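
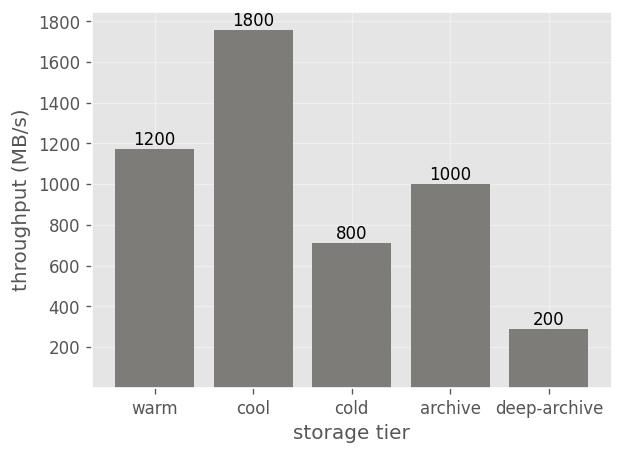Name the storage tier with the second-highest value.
Top 3: cool ≈ 1800, warm ≈ 1200, archive ≈ 1000.

warm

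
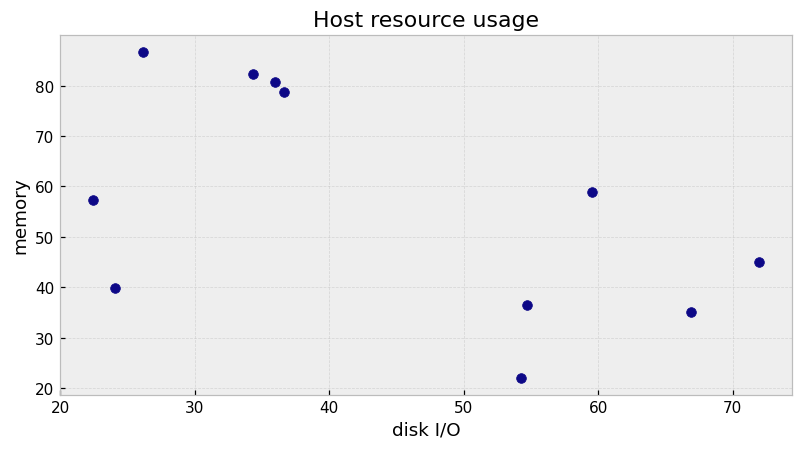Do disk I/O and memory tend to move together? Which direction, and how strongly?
Points are negatively correlated; moderate (|r| ≈ 0.5).

negative, moderate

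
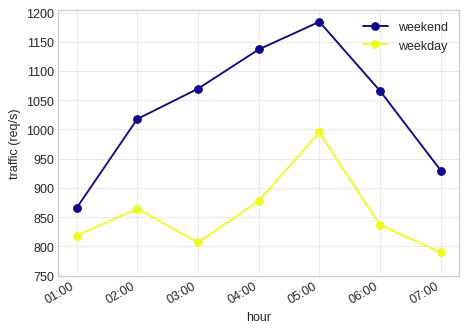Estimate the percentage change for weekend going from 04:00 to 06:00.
04:00 ≈ 1150, 06:00 ≈ 1050; (1050 − 1150) / 1150 ≈ -8.7%.

≈ -8.7%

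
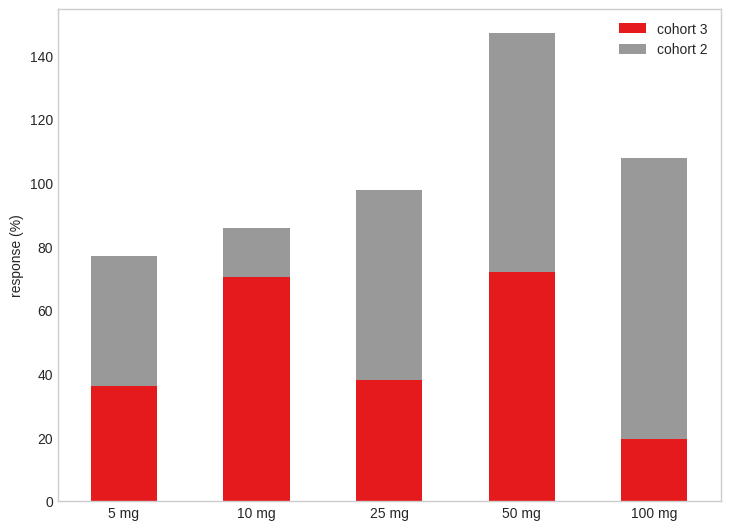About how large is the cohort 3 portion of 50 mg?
cohort 3 top ≈ 80, bottom ≈ 0; segment ≈ 80.

≈ 80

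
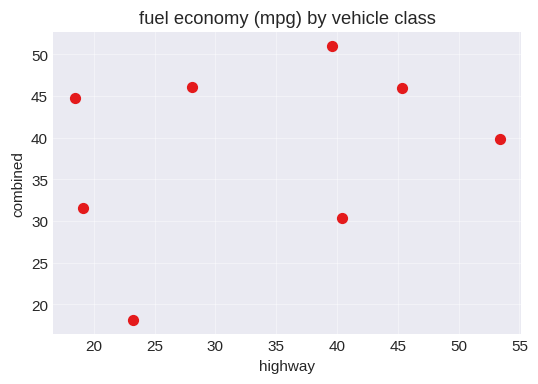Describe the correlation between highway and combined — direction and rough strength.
positive, weak

Points are positively correlated; weak (|r| ≈ 0.3).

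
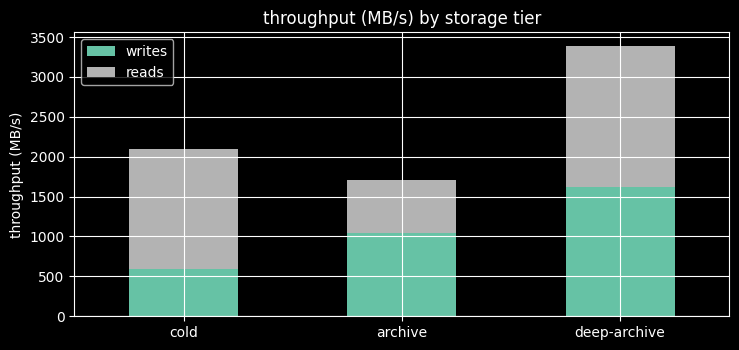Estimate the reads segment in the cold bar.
≈ 1500

reads top ≈ 2000, bottom ≈ 500; segment ≈ 1500.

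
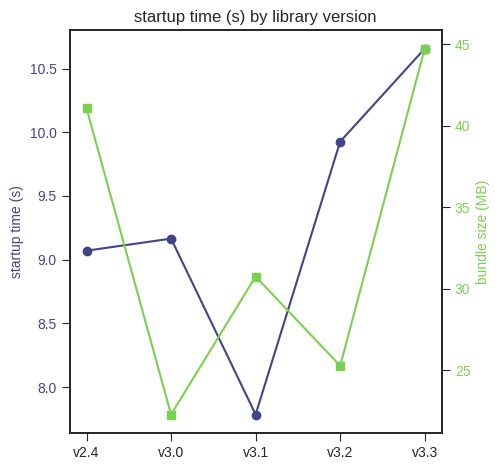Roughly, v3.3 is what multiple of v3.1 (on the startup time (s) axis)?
v3.3 ≈ 10.5, v3.1 ≈ 8.0; 10.5/8.0 ≈ 1.31.

≈ 1.31×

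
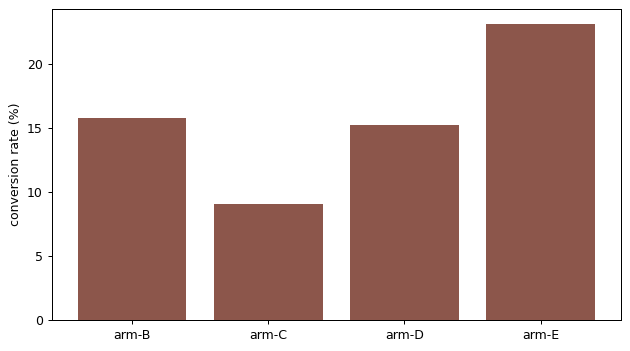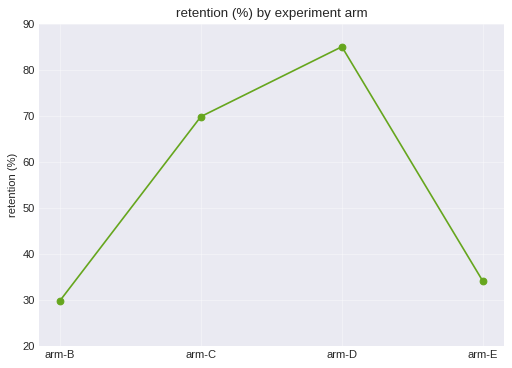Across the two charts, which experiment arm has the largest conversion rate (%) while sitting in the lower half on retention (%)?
arm-E

Chart 2 median retention (%) ≈ 50; below-median experiment arms: arm-B, arm-E. Among those, arm-E has the highest conversion rate (%) (≈ 25).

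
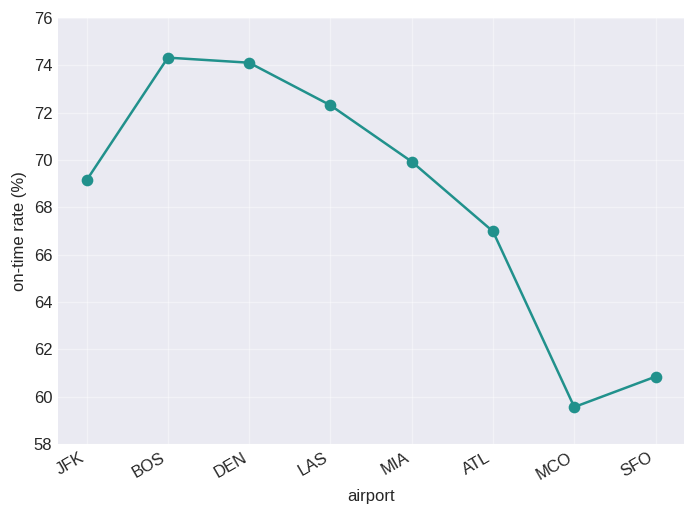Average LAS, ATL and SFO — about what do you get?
(72 + 66 + 60) / 3 ≈ 66.

≈ 66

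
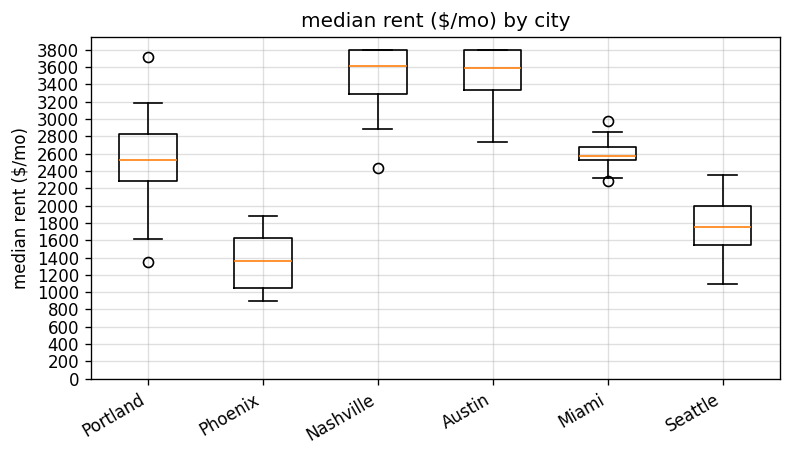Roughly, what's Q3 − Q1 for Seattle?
≈ 400

Q3 ≈ 2000, Q1 ≈ 1600; IQR ≈ 400.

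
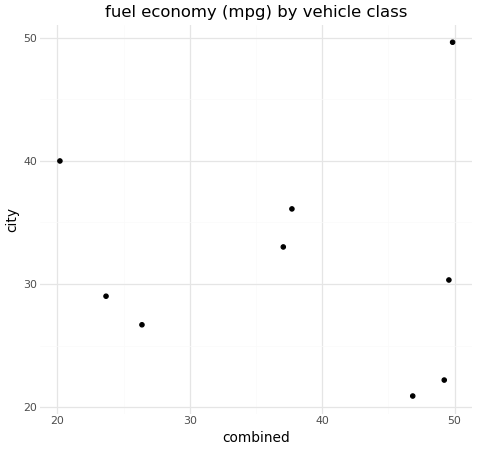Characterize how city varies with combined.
no clear correlation

Points are roughly uncorrelated; weak (|r| ≈ 0.1).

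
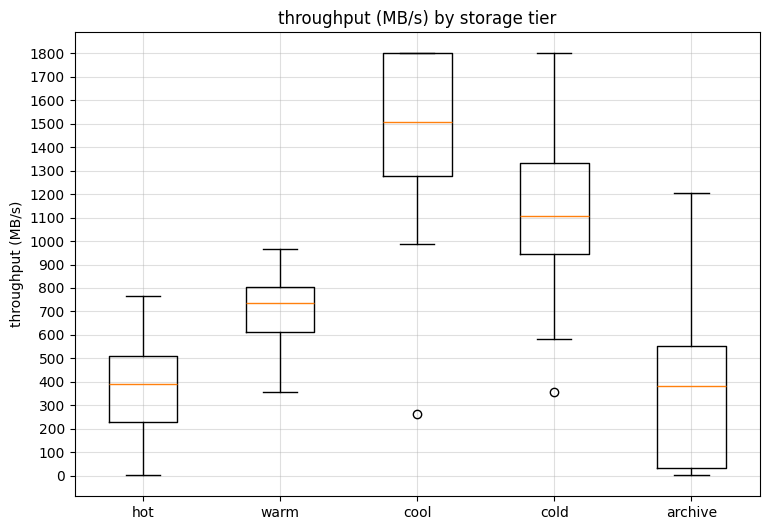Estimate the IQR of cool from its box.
≈ 500

Q3 ≈ 1800, Q1 ≈ 1300; IQR ≈ 500.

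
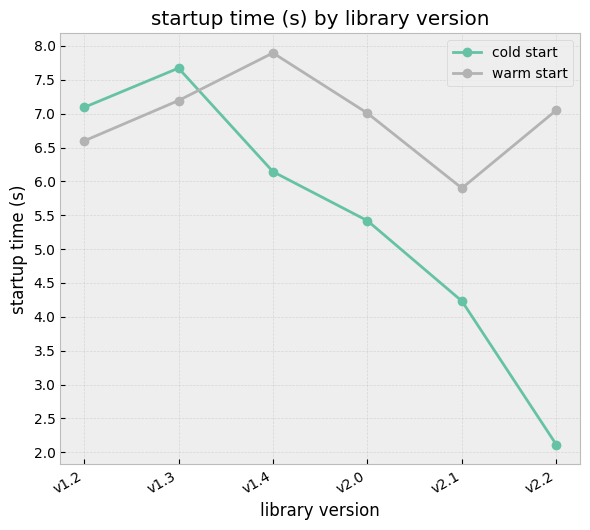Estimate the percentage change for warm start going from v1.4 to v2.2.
≈ -12.5%

v1.4 ≈ 8.0, v2.2 ≈ 7.0; (7.0 − 8.0) / 8.0 ≈ -12.5%.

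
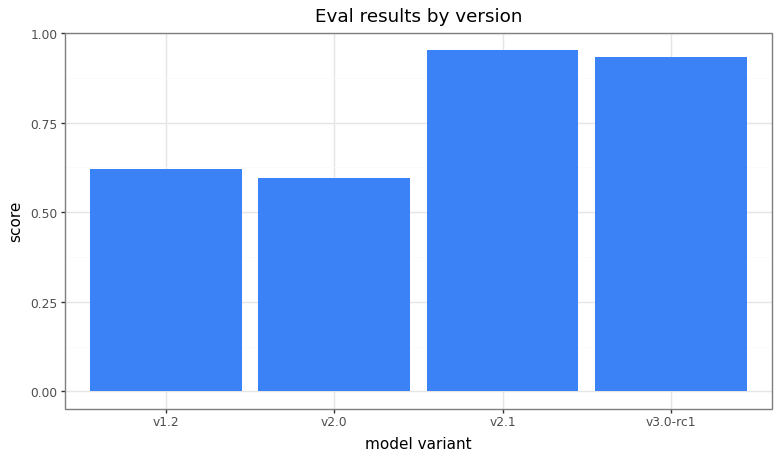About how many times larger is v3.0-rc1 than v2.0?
≈ 1.5×

v3.0-rc1 ≈ 0.9, v2.0 ≈ 0.6; 0.9/0.6 ≈ 1.5.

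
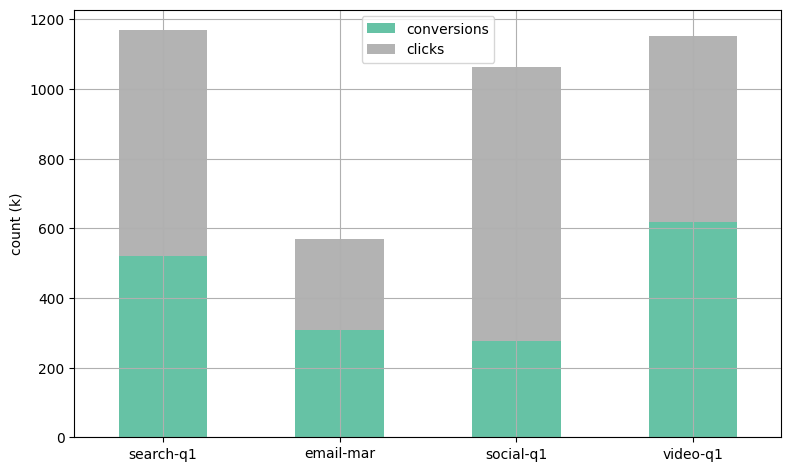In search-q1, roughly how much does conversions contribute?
conversions top ≈ 500, bottom ≈ 0; segment ≈ 500.

≈ 500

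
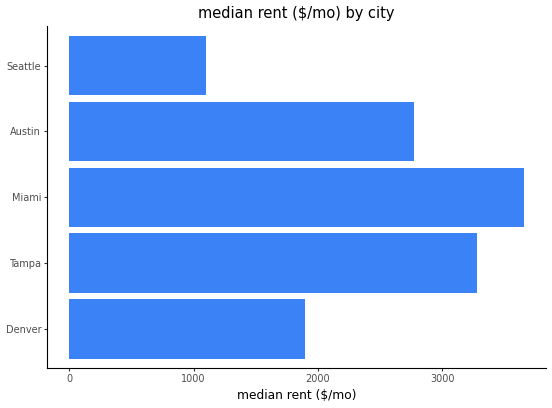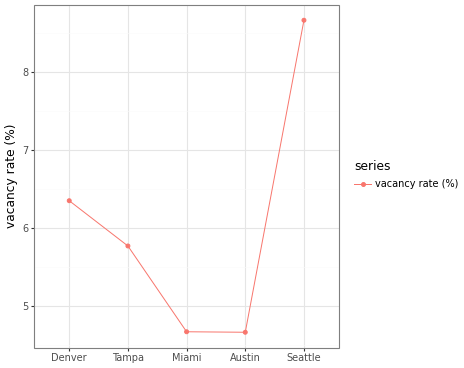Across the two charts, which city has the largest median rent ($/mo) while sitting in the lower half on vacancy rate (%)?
Miami

Chart 2 median vacancy rate (%) ≈ 6; below-median cities: Miami, Austin. Among those, Miami has the highest median rent ($/mo) (≈ 3500).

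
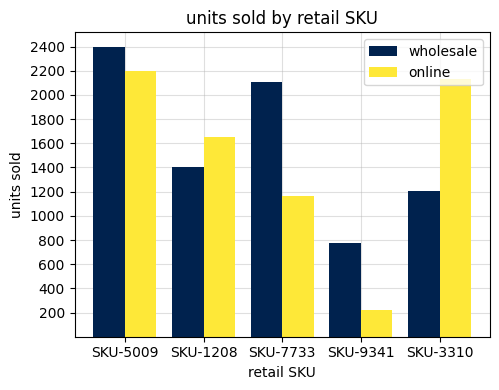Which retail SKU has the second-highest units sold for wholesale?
SKU-7733

Top 3 for wholesale: SKU-5009 ≈ 2400, SKU-7733 ≈ 2200, SKU-1208 ≈ 1400.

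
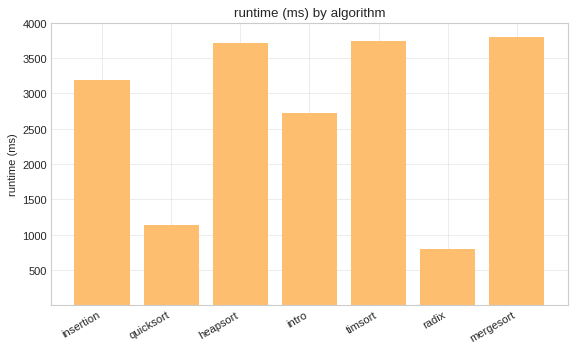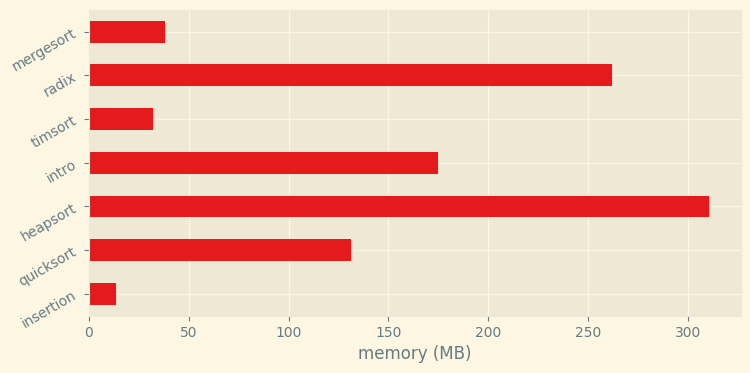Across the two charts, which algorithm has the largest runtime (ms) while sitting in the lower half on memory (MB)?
Chart 2 median memory (MB) ≈ 150; below-median algorithms: insertion, timsort, mergesort. Among those, mergesort has the highest runtime (ms) (≈ 4000).

mergesort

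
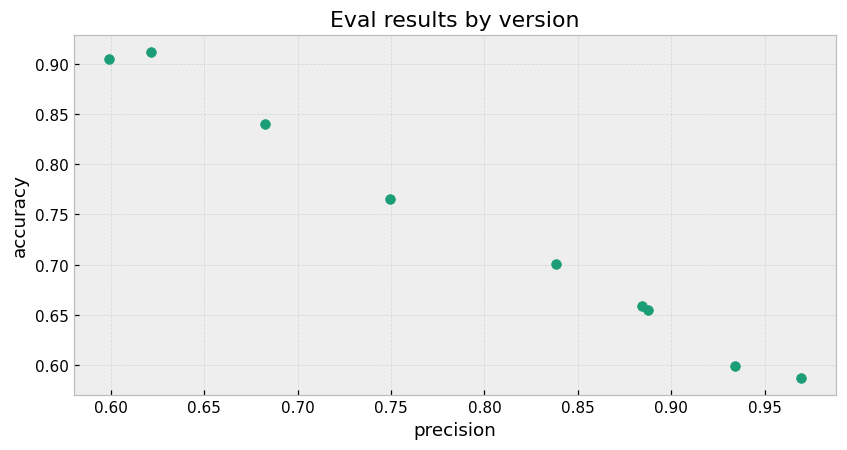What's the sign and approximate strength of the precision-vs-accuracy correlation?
Points are negatively correlated; strong (|r| ≈ 1.0).

negative, strong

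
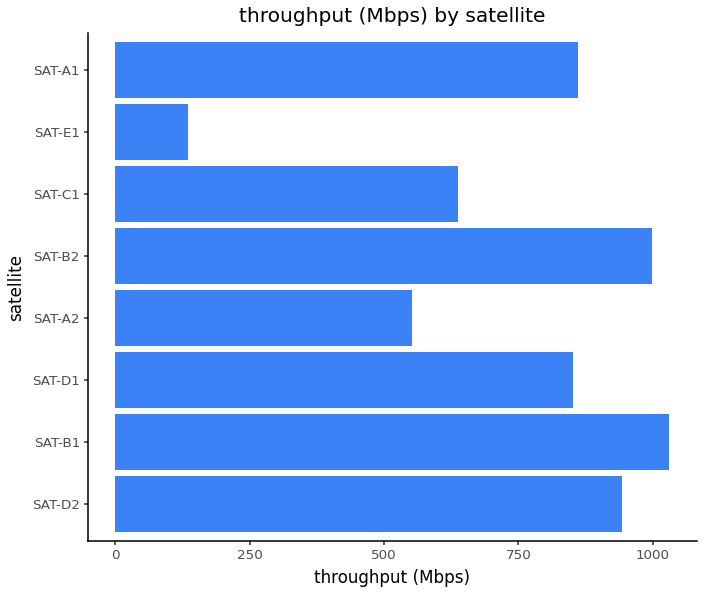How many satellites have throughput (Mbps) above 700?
5

Above 700: SAT-D2, SAT-B1, SAT-D1, SAT-B2, SAT-A1.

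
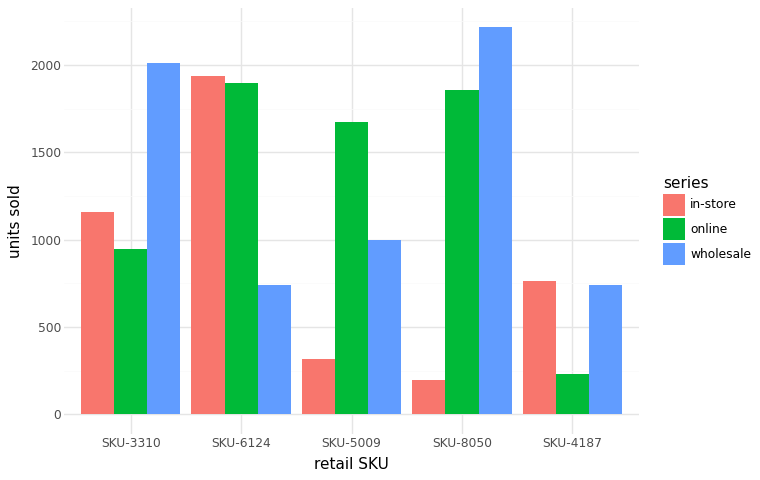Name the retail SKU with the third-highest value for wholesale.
Top 4 for wholesale: SKU-8050 ≈ 2200, SKU-3310 ≈ 2000, SKU-5009 ≈ 1000, SKU-4187 ≈ 800.

SKU-5009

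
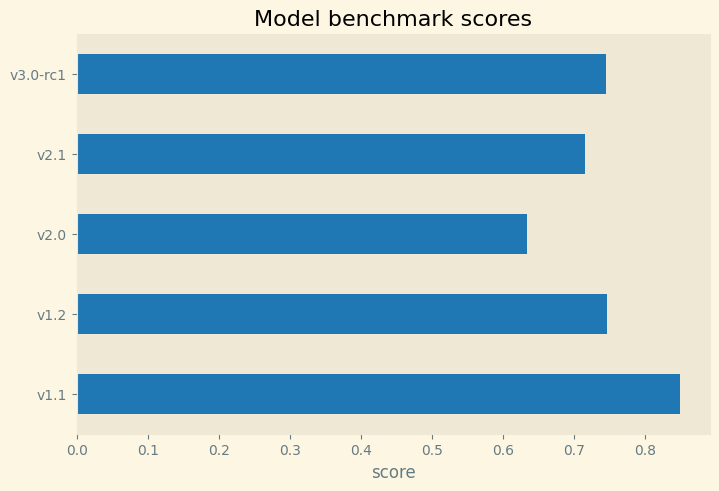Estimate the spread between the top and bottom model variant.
≈ 0.2

Max v1.1 ≈ 0.8, min v2.0 ≈ 0.6; range ≈ 0.2.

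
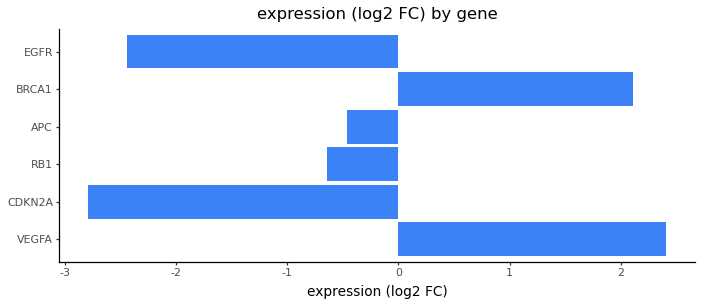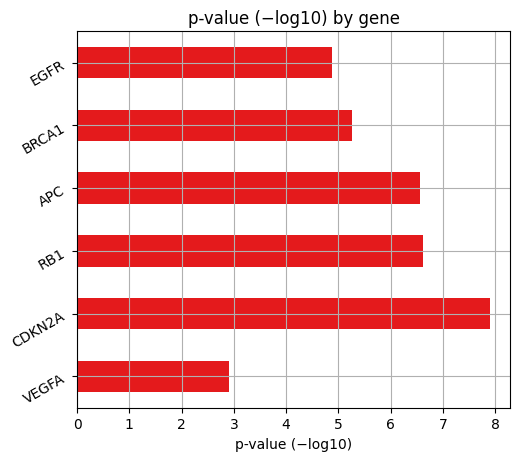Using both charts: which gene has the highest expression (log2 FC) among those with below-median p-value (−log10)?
VEGFA

Chart 2 median p-value (−log10) ≈ 6; below-median genes: VEGFA, BRCA1, EGFR. Among those, VEGFA has the highest expression (log2 FC) (≈ 2.5).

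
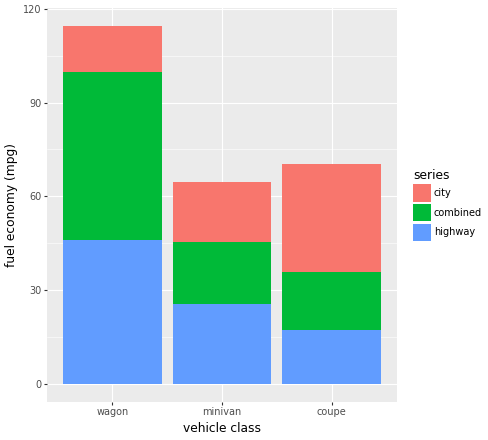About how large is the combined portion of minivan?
≈ 20

combined top ≈ 50, bottom ≈ 30; segment ≈ 20.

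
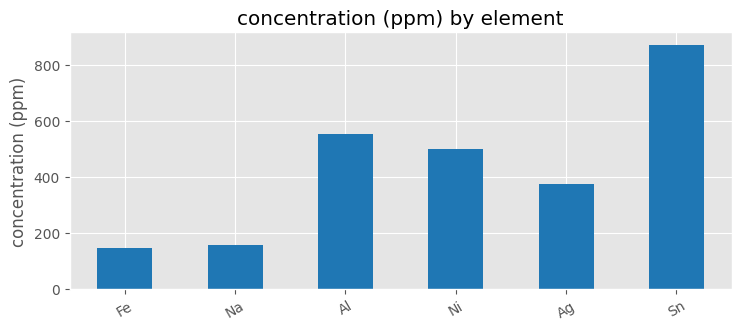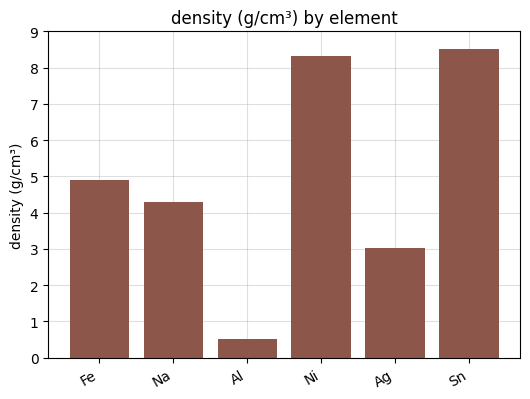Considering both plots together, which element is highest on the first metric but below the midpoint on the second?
Al

Chart 2 median density (g/cm³) ≈ 5; below-median elements: Na, Al, Ag. Among those, Al has the highest concentration (ppm) (≈ 600).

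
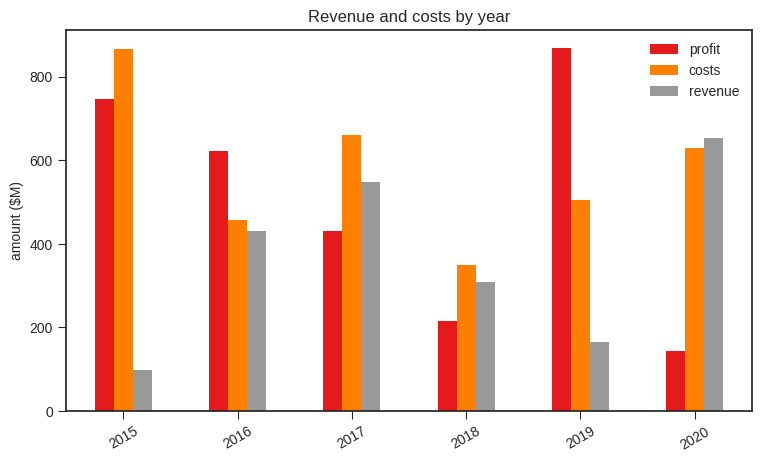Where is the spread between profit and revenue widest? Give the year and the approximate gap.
2019: profit ≈ 900, revenue ≈ 200 → gap ≈ 700. Next-largest (2015) is only ≈ 600.

2019, ≈ 700 $M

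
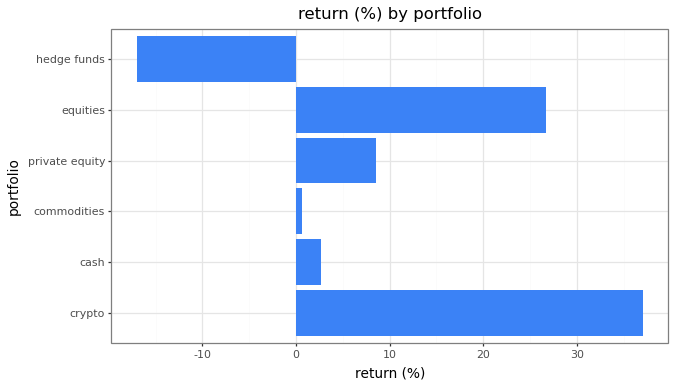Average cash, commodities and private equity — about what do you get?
≈ 5

(5 + 0 + 10) / 3 ≈ 5.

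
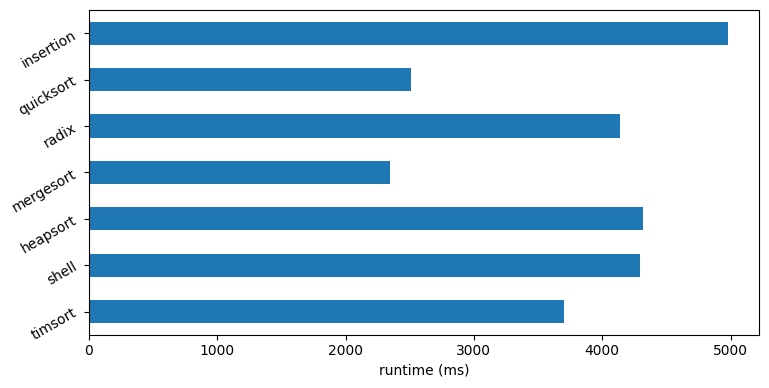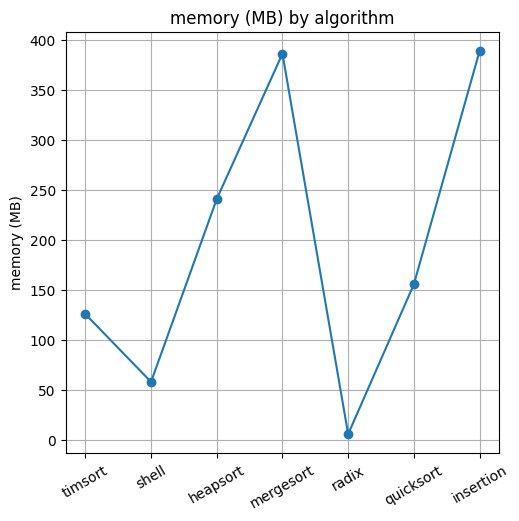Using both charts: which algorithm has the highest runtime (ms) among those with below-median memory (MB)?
Chart 2 median memory (MB) ≈ 150; below-median algorithms: timsort, shell, radix. Among those, shell has the highest runtime (ms) (≈ 4500).

shell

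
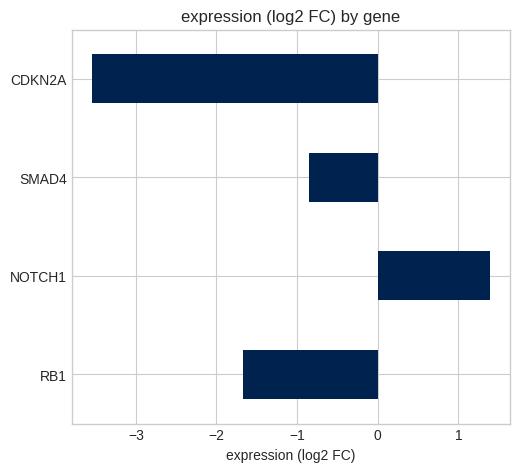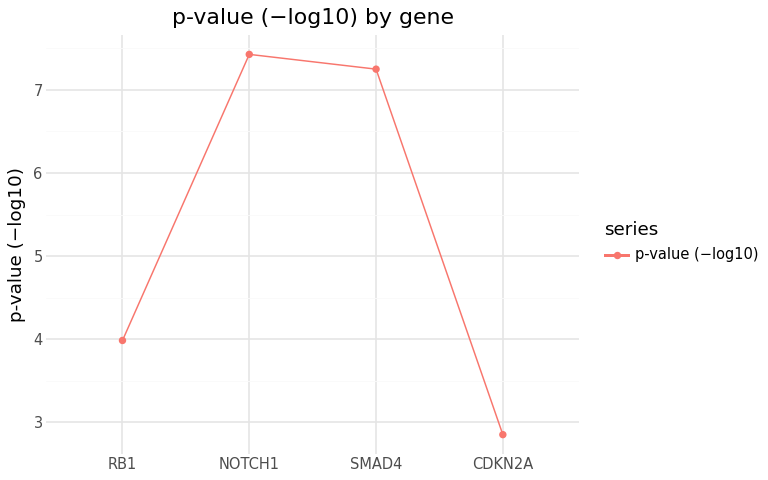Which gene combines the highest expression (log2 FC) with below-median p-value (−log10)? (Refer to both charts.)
Chart 2 median p-value (−log10) ≈ 6; below-median genes: RB1, CDKN2A. Among those, RB1 has the highest expression (log2 FC) (≈ -1.6).

RB1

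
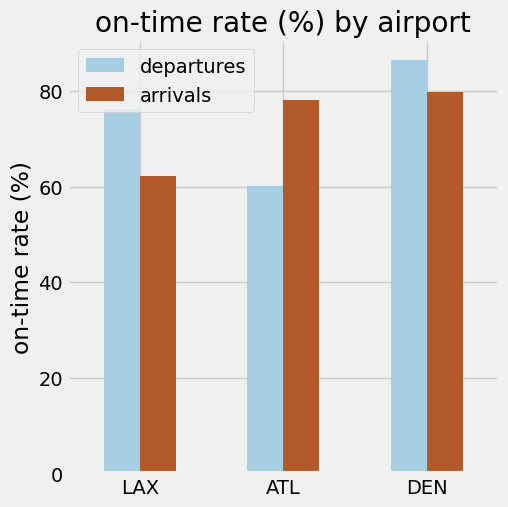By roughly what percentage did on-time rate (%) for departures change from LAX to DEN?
≈ +12.5%

LAX ≈ 80, DEN ≈ 90; (90 − 80) / 80 ≈ +12.5%.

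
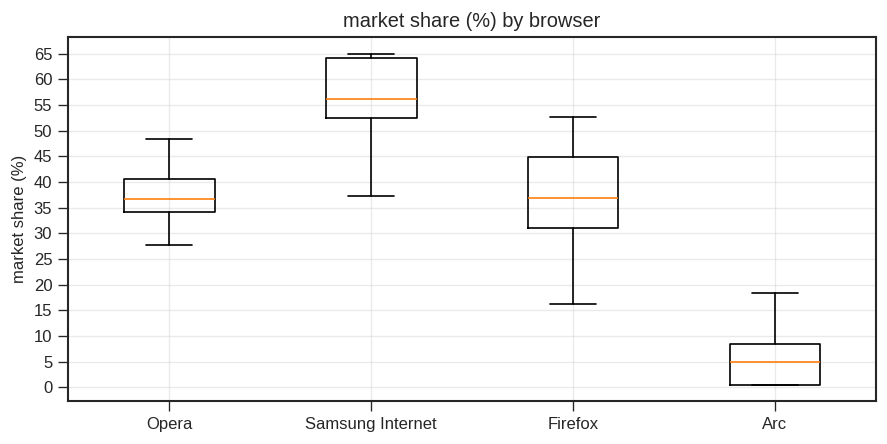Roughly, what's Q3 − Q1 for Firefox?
≈ 15

Q3 ≈ 45, Q1 ≈ 30; IQR ≈ 15.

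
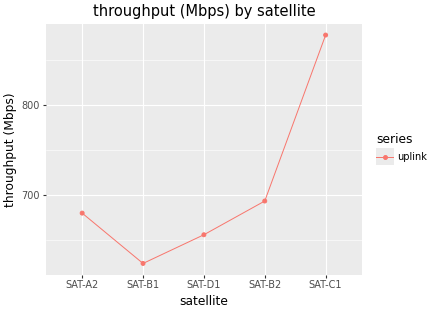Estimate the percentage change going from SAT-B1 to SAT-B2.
≈ +12%

SAT-B1 ≈ 625, SAT-B2 ≈ 700; (700 − 625) / 625 ≈ +12%.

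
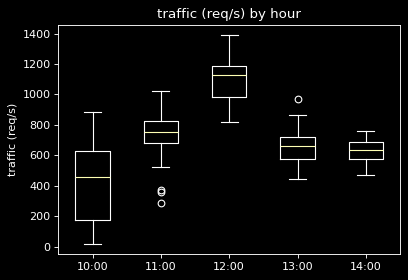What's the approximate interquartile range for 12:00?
≈ 200

Q3 ≈ 1200, Q1 ≈ 1000; IQR ≈ 200.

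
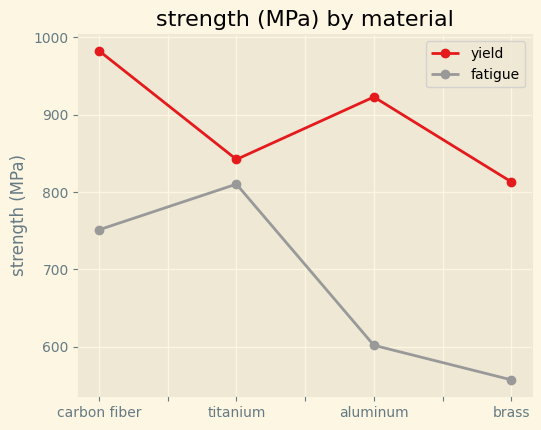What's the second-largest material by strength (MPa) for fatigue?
Top 3 for fatigue: titanium ≈ 800, carbon fiber ≈ 750, aluminum ≈ 600.

carbon fiber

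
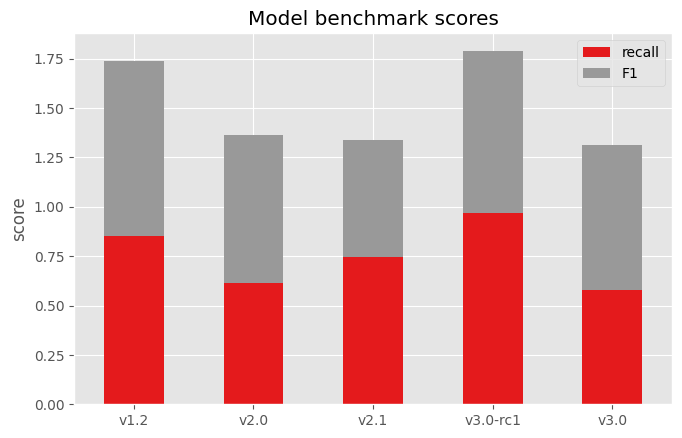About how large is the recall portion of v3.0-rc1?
recall top ≈ 1.0, bottom ≈ 0.0; segment ≈ 1.0.

≈ 1.0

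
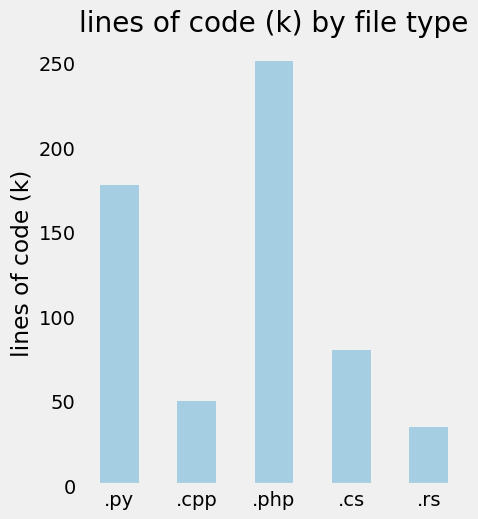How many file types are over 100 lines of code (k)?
2

Above 100: .py, .php.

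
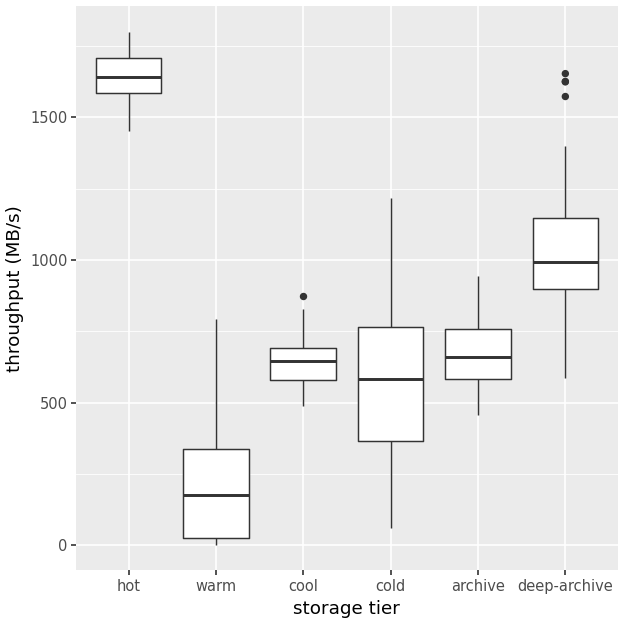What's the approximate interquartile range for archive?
Q3 ≈ 800, Q1 ≈ 600; IQR ≈ 200.

≈ 200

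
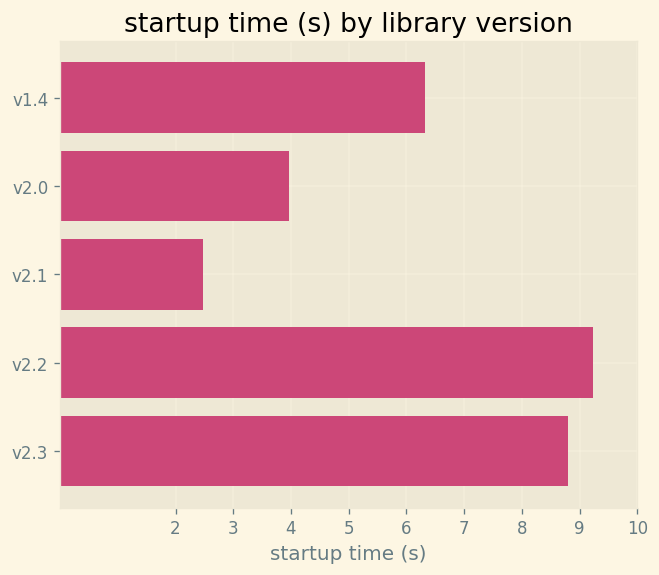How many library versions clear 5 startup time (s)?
3

Above 5: v1.4, v2.2, v2.3.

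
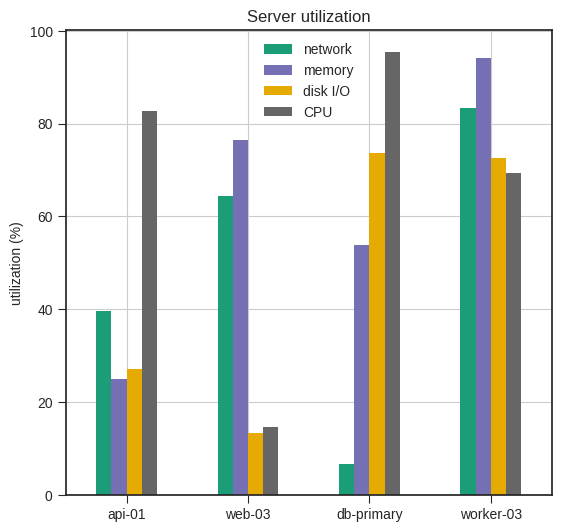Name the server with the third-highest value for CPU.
worker-03

Top 4 for CPU: db-primary ≈ 100, api-01 ≈ 80, worker-03 ≈ 70, web-03 ≈ 10.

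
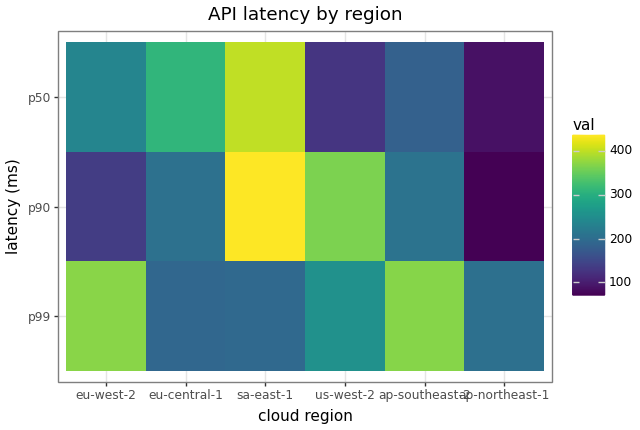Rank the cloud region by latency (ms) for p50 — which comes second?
Top 3 for p50: sa-east-1 ≈ 400, eu-central-1 ≈ 300, eu-west-2 ≈ 250.

eu-central-1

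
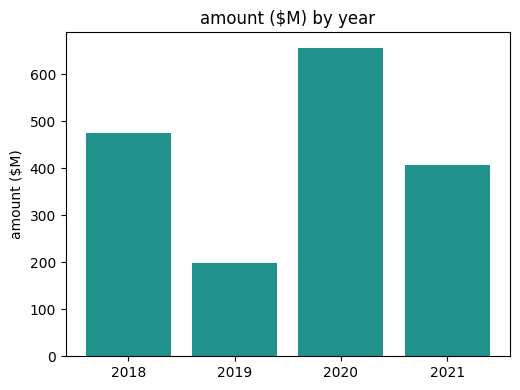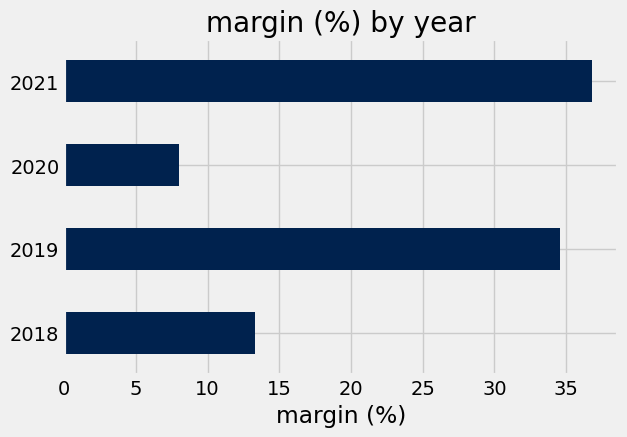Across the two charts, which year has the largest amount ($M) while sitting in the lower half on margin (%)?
Chart 2 median margin (%) ≈ 25; below-median years: 2018, 2020. Among those, 2020 has the highest amount ($M) (≈ 700).

2020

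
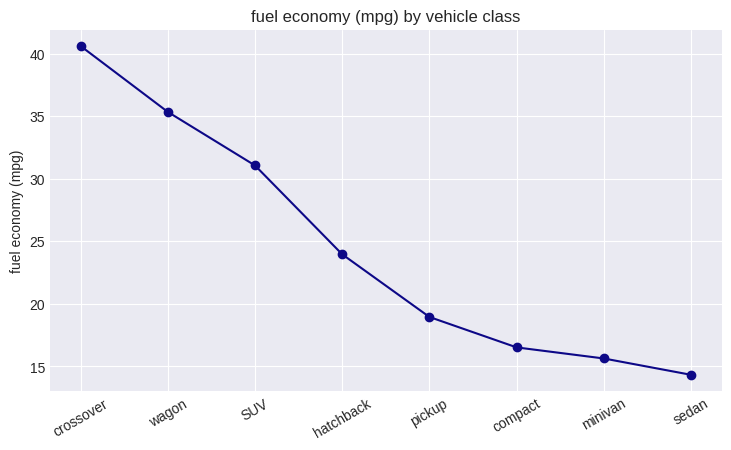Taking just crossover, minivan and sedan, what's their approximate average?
(40 + 15 + 15) / 3 ≈ 23.

≈ 23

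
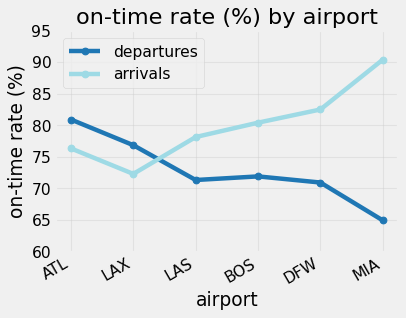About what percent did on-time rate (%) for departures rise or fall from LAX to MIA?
≈ -13.3%

LAX ≈ 75, MIA ≈ 65; (65 − 75) / 75 ≈ -13.3%.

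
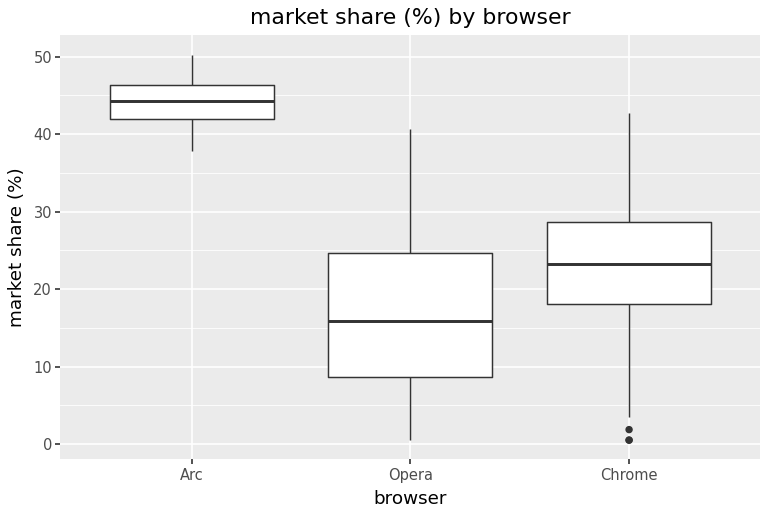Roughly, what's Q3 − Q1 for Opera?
Q3 ≈ 25, Q1 ≈ 10; IQR ≈ 15.

≈ 15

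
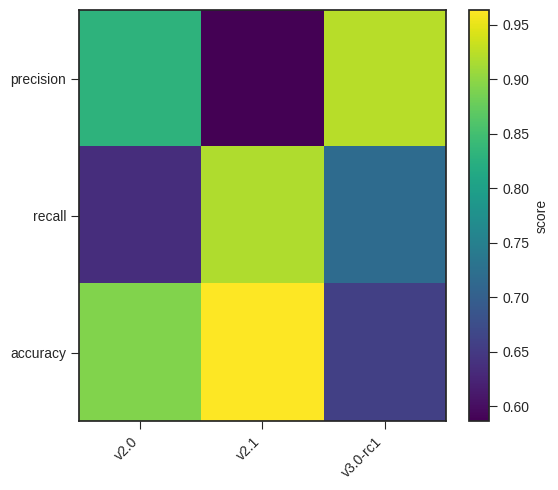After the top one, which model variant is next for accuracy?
v2.0

Top 3 for accuracy: v2.1 ≈ 0.95, v2.0 ≈ 0.90, v3.0-rc1 ≈ 0.65.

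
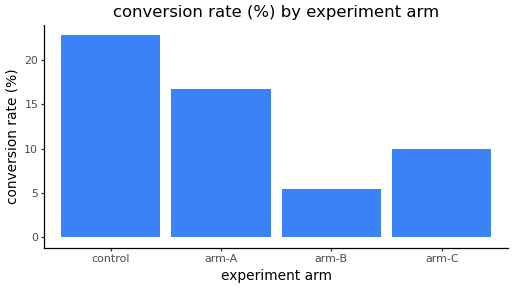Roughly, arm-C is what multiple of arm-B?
≈ 1.67×

arm-C ≈ 10, arm-B ≈ 6; 10/6 ≈ 1.67.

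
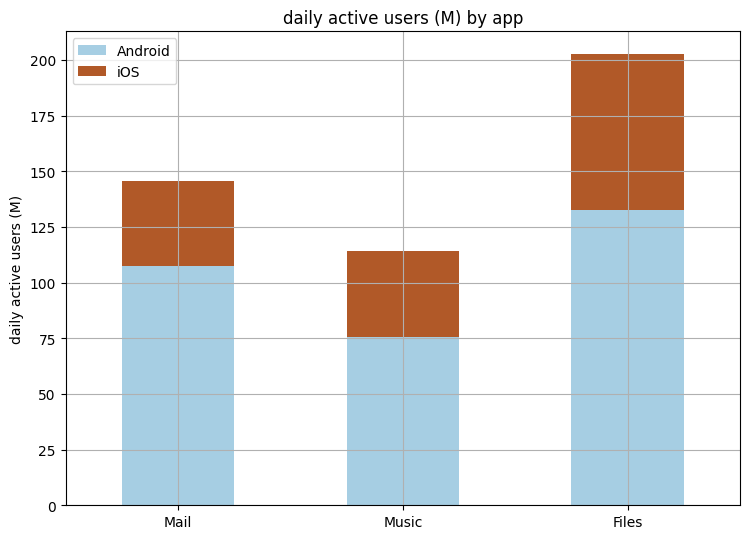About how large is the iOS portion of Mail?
iOS top ≈ 140, bottom ≈ 100; segment ≈ 40.

≈ 40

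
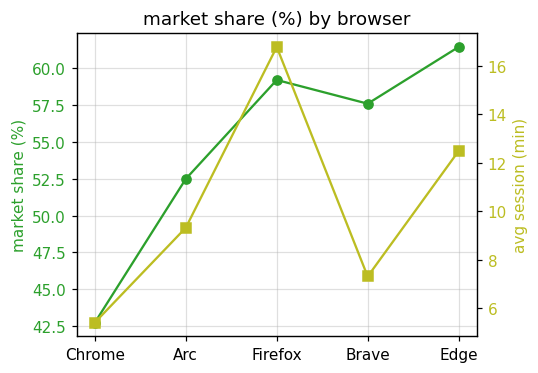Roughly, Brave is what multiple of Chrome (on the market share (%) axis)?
Brave ≈ 58, Chrome ≈ 42; 58/42 ≈ 1.38.

≈ 1.38×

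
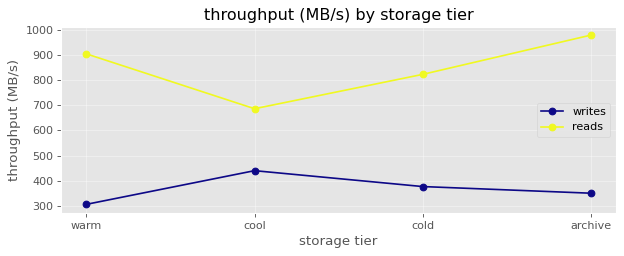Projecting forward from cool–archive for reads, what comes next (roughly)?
≈ 1150

Last three: 700, 800, 1000 → slope ≈ 150/step → next ≈ 1150.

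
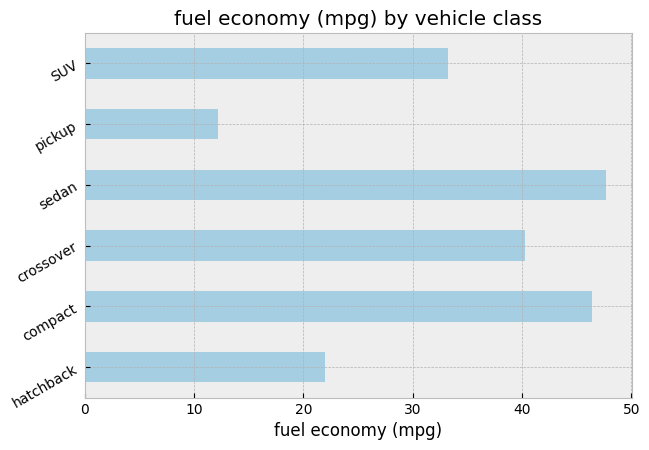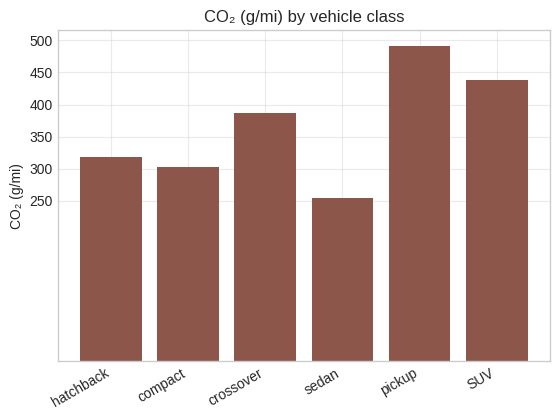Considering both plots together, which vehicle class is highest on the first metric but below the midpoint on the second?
sedan

Chart 2 median CO₂ (g/mi) ≈ 350; below-median vehicle classes: hatchback, compact, sedan. Among those, sedan has the highest fuel economy (mpg) (≈ 50).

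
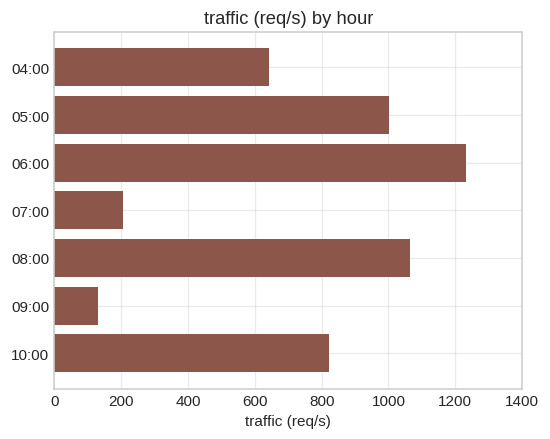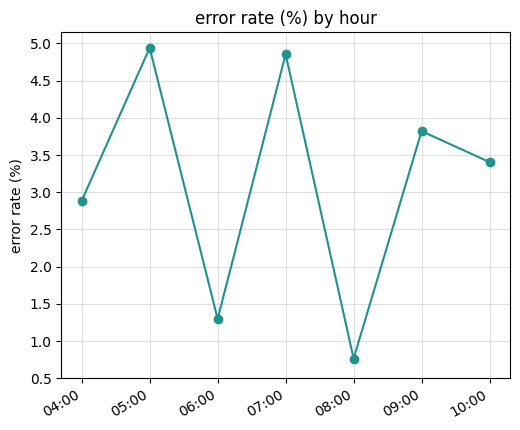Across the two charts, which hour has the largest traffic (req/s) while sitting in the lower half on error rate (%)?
06:00

Chart 2 median error rate (%) ≈ 3.5; below-median hours: 04:00, 06:00, 08:00. Among those, 06:00 has the highest traffic (req/s) (≈ 1200).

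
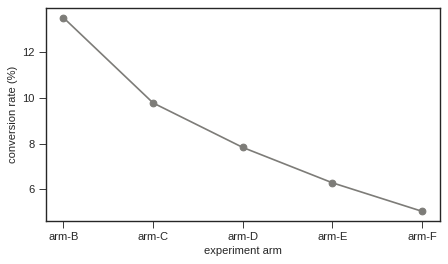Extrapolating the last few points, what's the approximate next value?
≈ 3.5

Last three: 8, 6, 5 → slope ≈ -1.5/step → next ≈ 3.5.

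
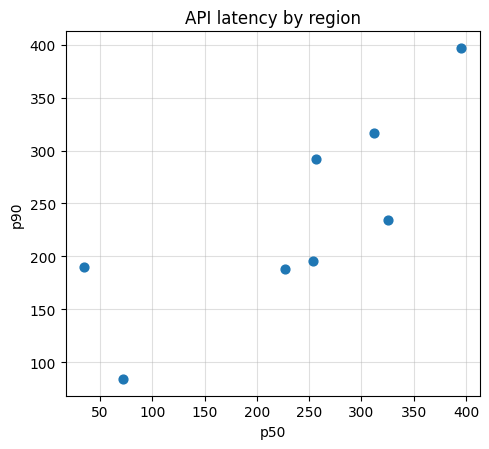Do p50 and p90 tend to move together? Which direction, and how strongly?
positive, strong

Points are positively correlated; strong (|r| ≈ 0.8).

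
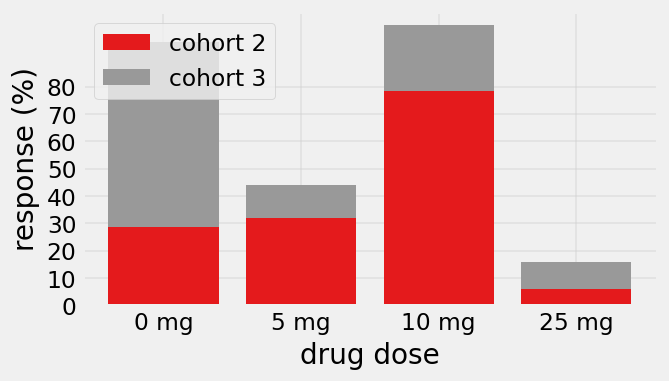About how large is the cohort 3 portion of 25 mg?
cohort 3 top ≈ 20, bottom ≈ 10; segment ≈ 10.

≈ 10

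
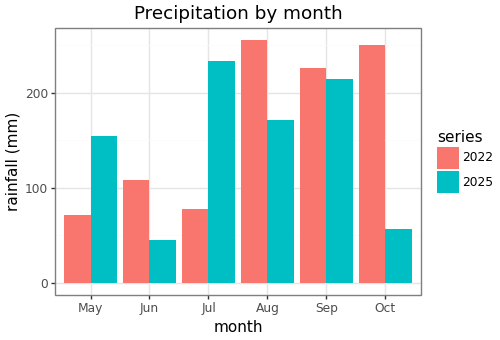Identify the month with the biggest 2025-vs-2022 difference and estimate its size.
Oct, ≈ 200 mm

Oct: 2025 ≈ 50, 2022 ≈ 250 → gap ≈ 200. Next-largest (Jul) is only ≈ 150.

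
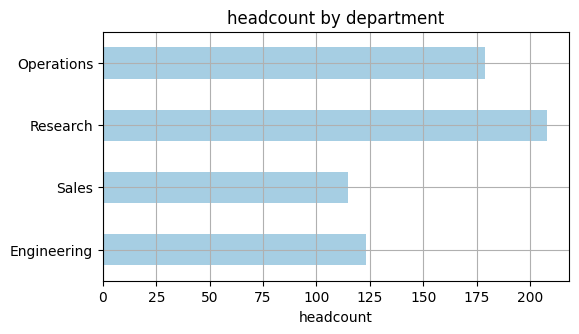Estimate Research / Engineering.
≈ 1.67×

Research ≈ 200, Engineering ≈ 120; 200/120 ≈ 1.67.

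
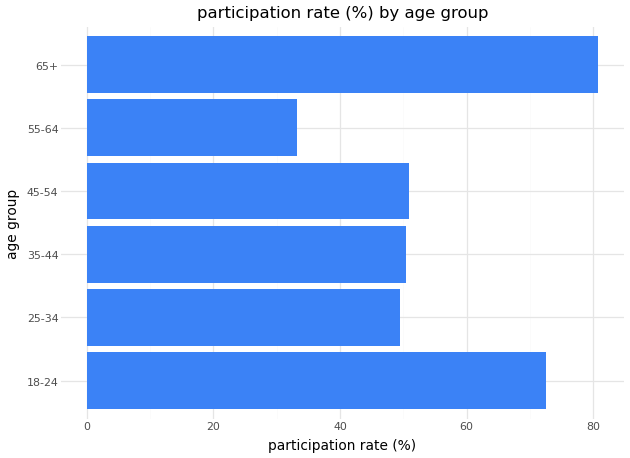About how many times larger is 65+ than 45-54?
≈ 1.6×

65+ ≈ 80, 45-54 ≈ 50; 80/50 ≈ 1.6.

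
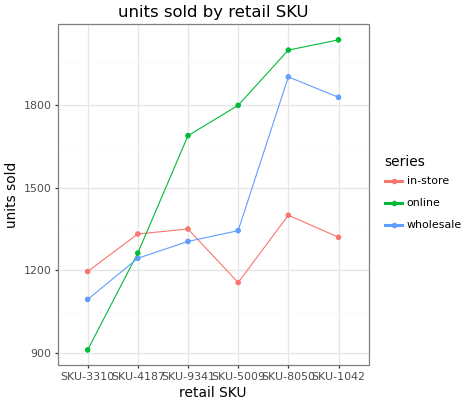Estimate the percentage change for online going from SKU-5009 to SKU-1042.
SKU-5009 ≈ 1800, SKU-1042 ≈ 2000; (2000 − 1800) / 1800 ≈ +11.1%.

≈ +11.1%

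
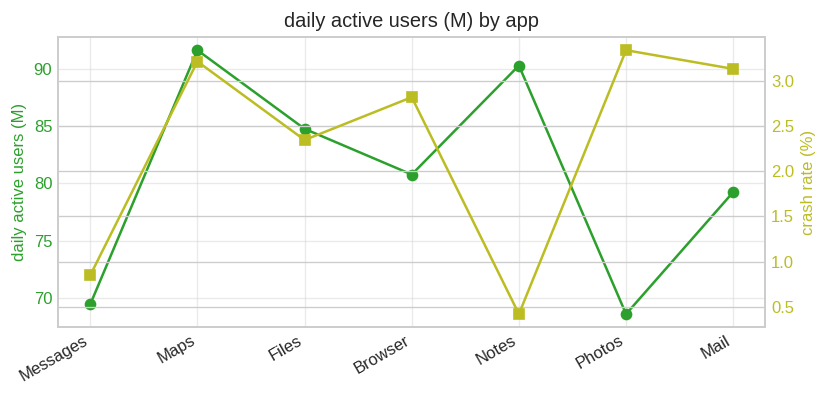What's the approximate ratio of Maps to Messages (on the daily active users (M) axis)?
Maps ≈ 92, Messages ≈ 70; 92/70 ≈ 1.31.

≈ 1.31×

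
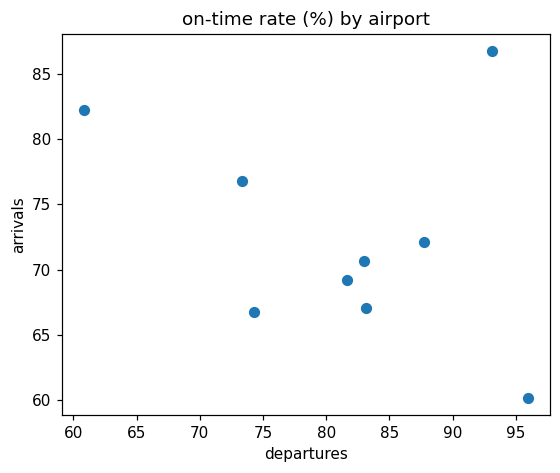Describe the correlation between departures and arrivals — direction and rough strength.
negative, weak

Points are negatively correlated; weak (|r| ≈ 0.3).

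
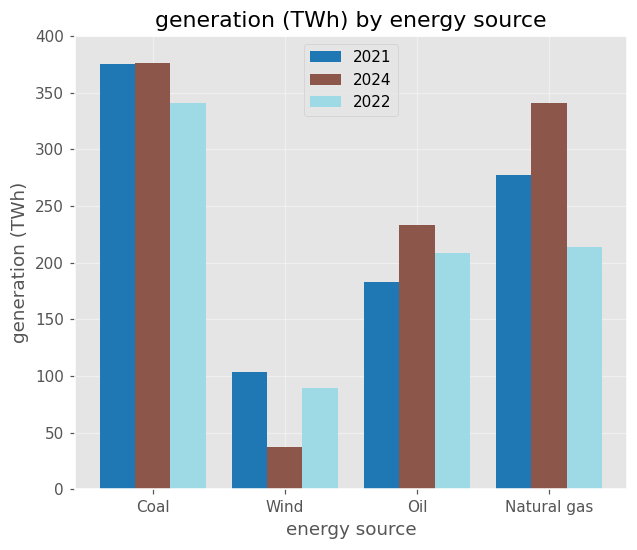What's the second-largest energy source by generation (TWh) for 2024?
Top 3 for 2024: Coal ≈ 400, Natural gas ≈ 350, Oil ≈ 250.

Natural gas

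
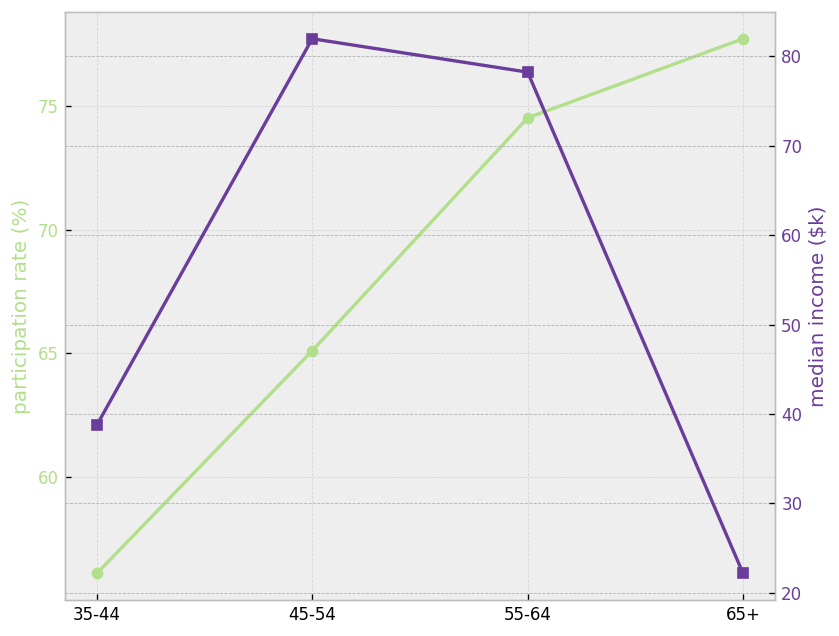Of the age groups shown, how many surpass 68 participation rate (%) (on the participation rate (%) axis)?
2

Above 68: 55-64, 65+.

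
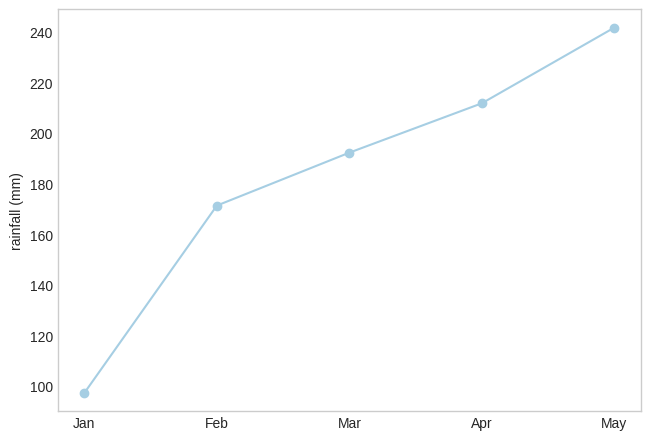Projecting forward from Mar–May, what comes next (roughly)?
≈ 260

Last three: 200, 220, 240 → slope ≈ 20/step → next ≈ 260.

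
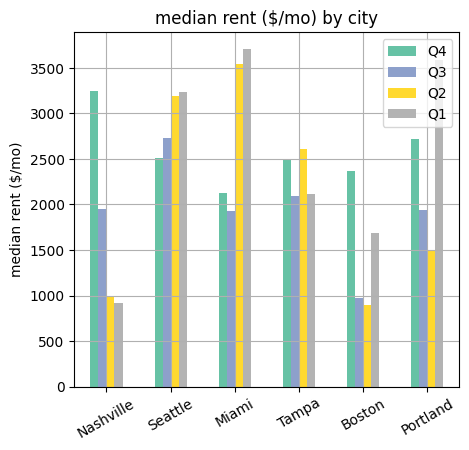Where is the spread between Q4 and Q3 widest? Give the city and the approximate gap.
Boston: Q4 ≈ 2500, Q3 ≈ 1000 → gap ≈ 1500. Next-largest (Nashville) is only ≈ 1000.

Boston, ≈ 1500 $/mo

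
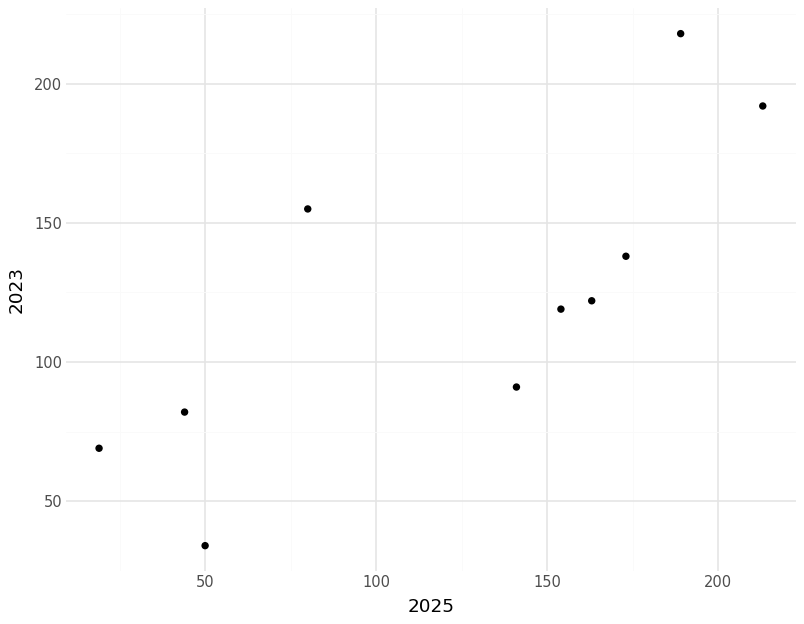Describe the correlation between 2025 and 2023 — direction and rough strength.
Points are positively correlated; strong (|r| ≈ 0.8).

positive, strong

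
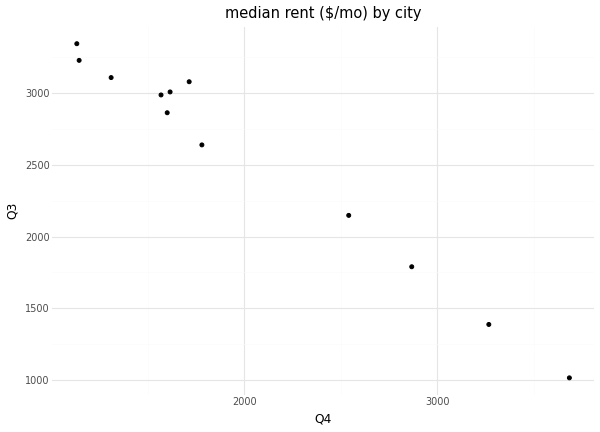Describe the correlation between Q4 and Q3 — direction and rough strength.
negative, strong

Points are negatively correlated; strong (|r| ≈ 1.0).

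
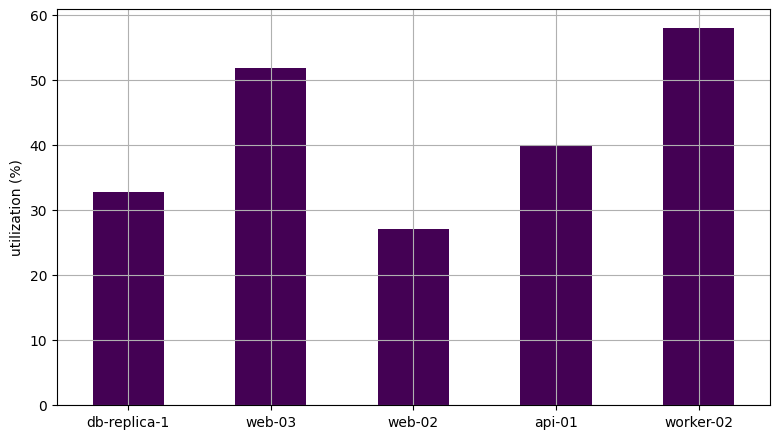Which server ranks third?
Top 4: worker-02 ≈ 60, web-03 ≈ 50, api-01 ≈ 40, db-replica-1 ≈ 35.

api-01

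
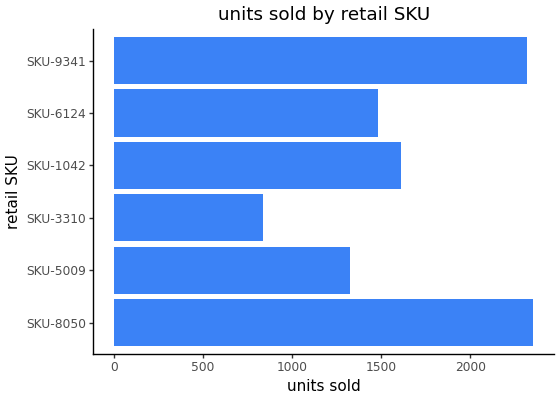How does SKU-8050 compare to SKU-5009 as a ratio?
SKU-8050 ≈ 2400, SKU-5009 ≈ 1400; 2400/1400 ≈ 1.71.

≈ 1.71×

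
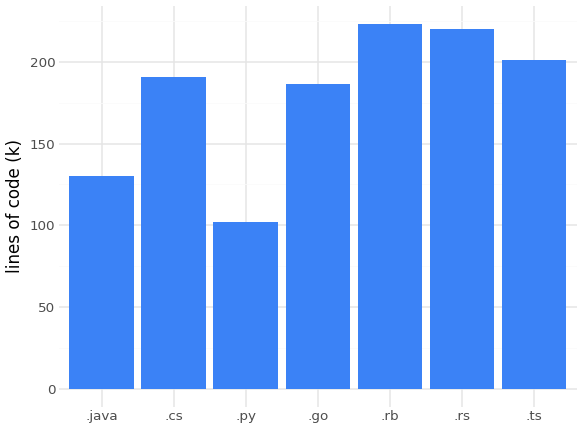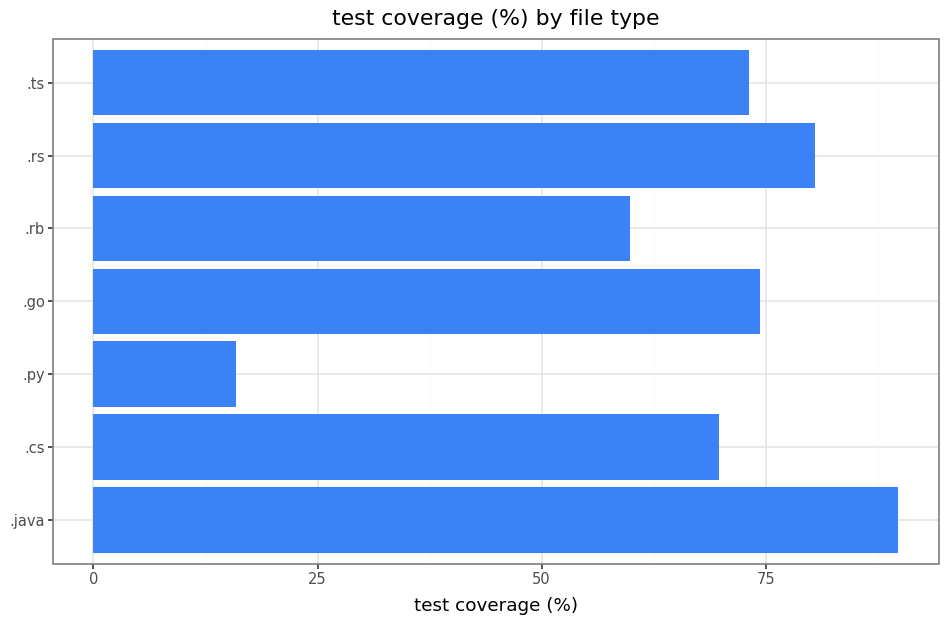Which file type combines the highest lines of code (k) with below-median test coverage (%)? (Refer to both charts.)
.rb

Chart 2 median test coverage (%) ≈ 70; below-median file types: .cs, .py, .rb. Among those, .rb has the highest lines of code (k) (≈ 225).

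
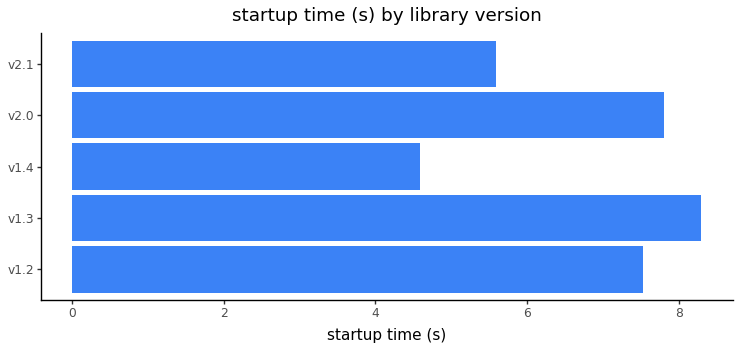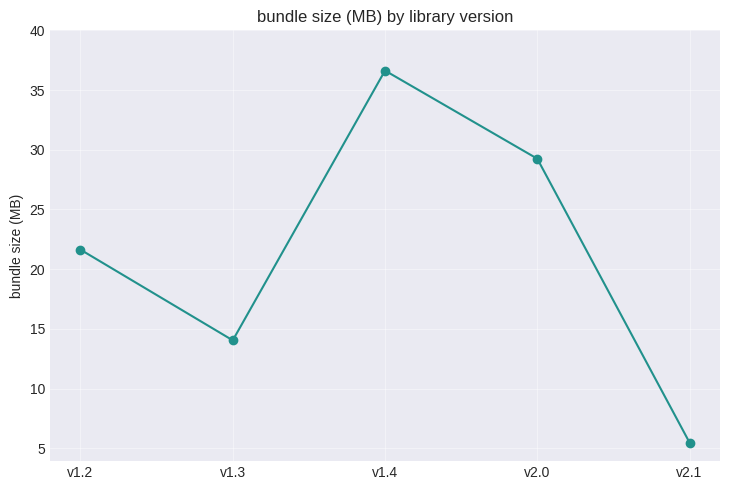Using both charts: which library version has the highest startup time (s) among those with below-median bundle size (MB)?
v1.3

Chart 2 median bundle size (MB) ≈ 20; below-median library versions: v1.3, v2.1. Among those, v1.3 has the highest startup time (s) (≈ 8).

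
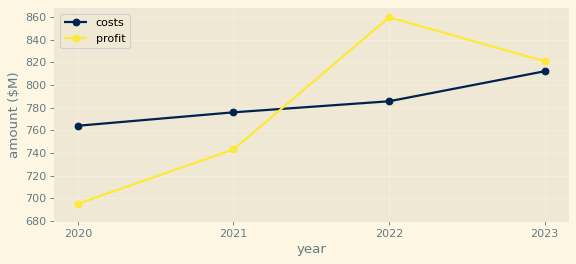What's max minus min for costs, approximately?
≈ 60

Max 2023 ≈ 820, min 2020 ≈ 760; range ≈ 60.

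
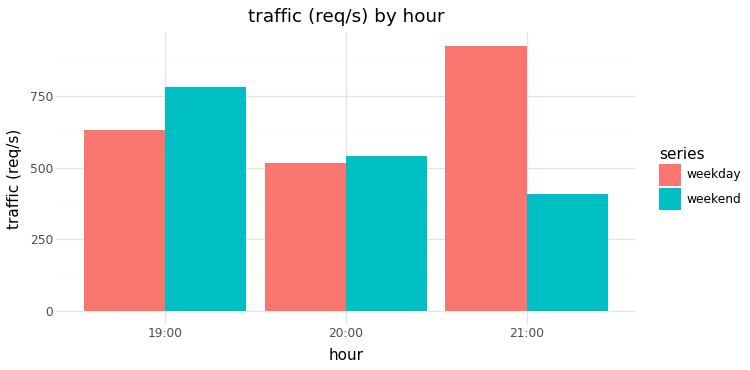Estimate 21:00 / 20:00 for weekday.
21:00 ≈ 900, 20:00 ≈ 500; 900/500 ≈ 1.8.

≈ 1.8×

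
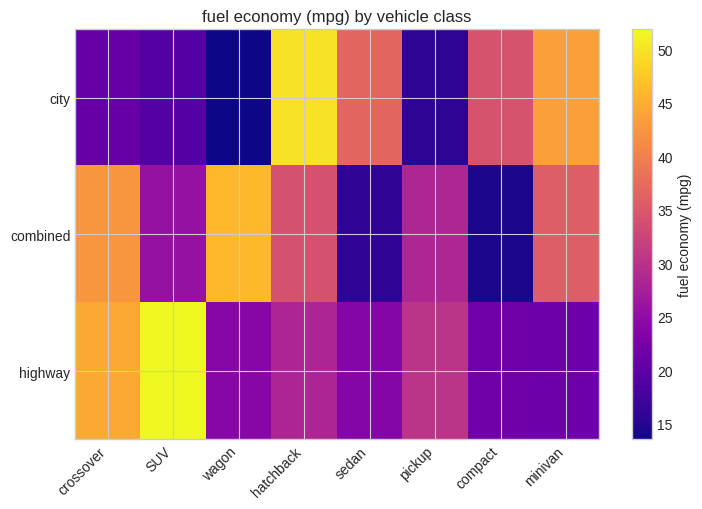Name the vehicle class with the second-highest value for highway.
crossover

Top 3 for highway: SUV ≈ 50, crossover ≈ 45, pickup ≈ 30.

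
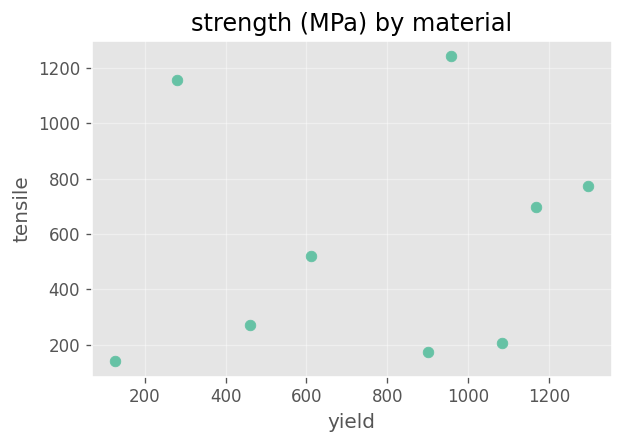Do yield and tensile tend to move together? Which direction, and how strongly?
Points are roughly uncorrelated; weak (|r| ≈ 0.1).

no clear correlation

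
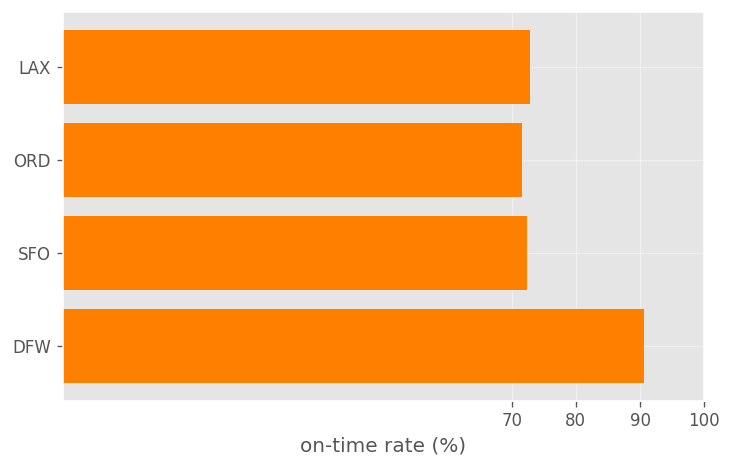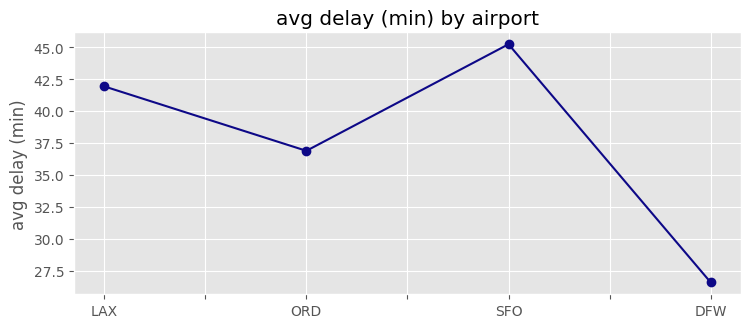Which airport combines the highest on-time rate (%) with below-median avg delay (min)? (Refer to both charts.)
DFW

Chart 2 median avg delay (min) ≈ 40; below-median airports: ORD, DFW. Among those, DFW has the highest on-time rate (%) (≈ 90).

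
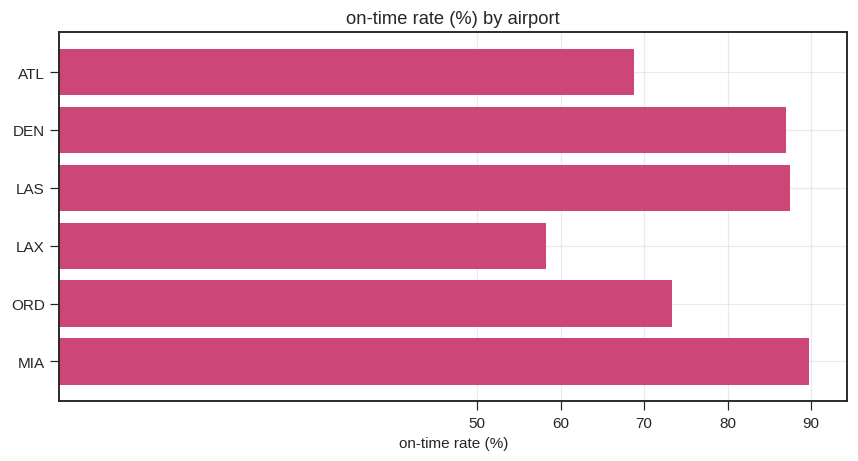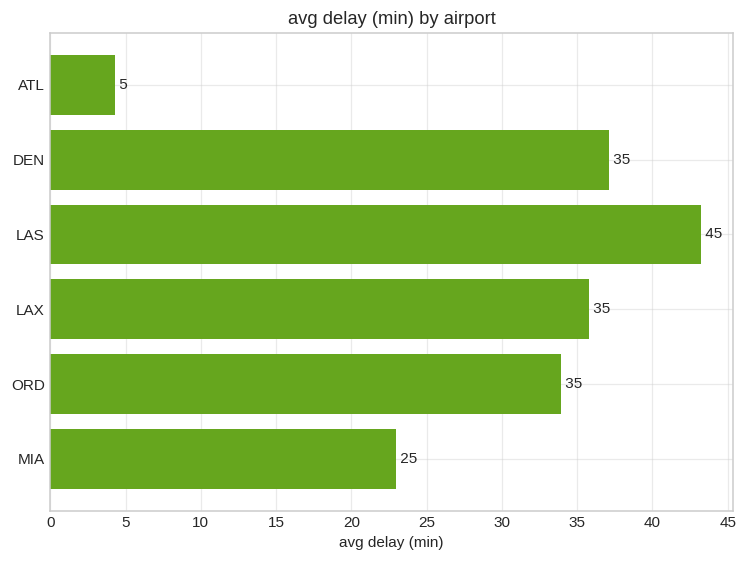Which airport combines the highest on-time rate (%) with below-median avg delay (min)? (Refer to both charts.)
MIA

Chart 2 median avg delay (min) ≈ 35; below-median airports: ATL, ORD, MIA. Among those, MIA has the highest on-time rate (%) (≈ 90).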